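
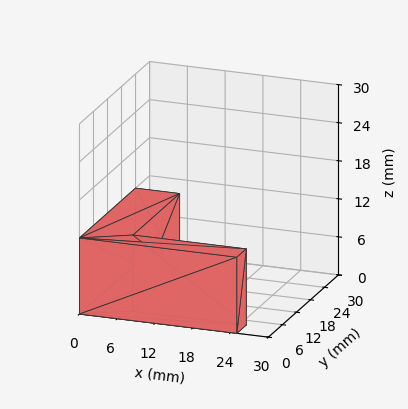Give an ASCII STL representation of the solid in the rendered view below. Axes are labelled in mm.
Reading the render: the shape is an L-shaped prism: outer 25 × 24 mm, arm thicknesses ≈ 4 mm (horizontal) and 7 mm (vertical), extruded 12 mm in z (dimensions read to the nearest mm from the axis ticks). For the STL, each face is triangulated and given an outward normal.

solid part
  facet normal 0.0000 0.0000 -1.0000
    outer loop
      vertex 25.000 4.000 0.000
      vertex 25.000 0.000 0.000
      vertex 0.000 0.000 0.000
    endloop
  endfacet
  facet normal 0.0000 0.0000 -1.0000
    outer loop
      vertex 7.000 4.000 0.000
      vertex 25.000 4.000 0.000
      vertex 0.000 0.000 0.000
    endloop
  endfacet
  facet normal 0.0000 0.0000 -1.0000
    outer loop
      vertex 7.000 24.000 0.000
      vertex 7.000 4.000 0.000
      vertex 0.000 0.000 0.000
    endloop
  endfacet
  facet normal 0.0000 0.0000 -1.0000
    outer loop
      vertex 0.000 24.000 0.000
      vertex 7.000 24.000 0.000
      vertex 0.000 0.000 0.000
    endloop
  endfacet
  facet normal 0.0000 0.0000 1.0000
    outer loop
      vertex 0.000 0.000 12.000
      vertex 25.000 0.000 12.000
      vertex 25.000 4.000 12.000
    endloop
  endfacet
  facet normal 0.0000 0.0000 1.0000
    outer loop
      vertex 0.000 0.000 12.000
      vertex 25.000 4.000 12.000
      vertex 7.000 4.000 12.000
    endloop
  endfacet
  facet normal 0.0000 0.0000 1.0000
    outer loop
      vertex 0.000 0.000 12.000
      vertex 7.000 4.000 12.000
      vertex 7.000 24.000 12.000
    endloop
  endfacet
  facet normal 0.0000 0.0000 1.0000
    outer loop
      vertex 0.000 0.000 12.000
      vertex 7.000 24.000 12.000
      vertex 0.000 24.000 12.000
    endloop
  endfacet
  facet normal 0.0000 -1.0000 0.0000
    outer loop
      vertex 0.000 0.000 0.000
      vertex 25.000 0.000 0.000
      vertex 25.000 0.000 12.000
    endloop
  endfacet
  facet normal 0.0000 -1.0000 0.0000
    outer loop
      vertex 0.000 0.000 0.000
      vertex 25.000 0.000 12.000
      vertex 0.000 0.000 12.000
    endloop
  endfacet
  facet normal 1.0000 0.0000 0.0000
    outer loop
      vertex 25.000 0.000 0.000
      vertex 25.000 4.000 0.000
      vertex 25.000 4.000 12.000
    endloop
  endfacet
  facet normal 1.0000 0.0000 0.0000
    outer loop
      vertex 25.000 0.000 0.000
      vertex 25.000 4.000 12.000
      vertex 25.000 0.000 12.000
    endloop
  endfacet
  facet normal 0.0000 1.0000 0.0000
    outer loop
      vertex 25.000 4.000 0.000
      vertex 7.000 4.000 0.000
      vertex 7.000 4.000 12.000
    endloop
  endfacet
  facet normal 0.0000 1.0000 0.0000
    outer loop
      vertex 25.000 4.000 0.000
      vertex 7.000 4.000 12.000
      vertex 25.000 4.000 12.000
    endloop
  endfacet
  facet normal 1.0000 0.0000 0.0000
    outer loop
      vertex 7.000 4.000 0.000
      vertex 7.000 24.000 0.000
      vertex 7.000 24.000 12.000
    endloop
  endfacet
  facet normal 1.0000 0.0000 0.0000
    outer loop
      vertex 7.000 4.000 0.000
      vertex 7.000 24.000 12.000
      vertex 7.000 4.000 12.000
    endloop
  endfacet
  facet normal 0.0000 1.0000 0.0000
    outer loop
      vertex 7.000 24.000 0.000
      vertex 0.000 24.000 0.000
      vertex 0.000 24.000 12.000
    endloop
  endfacet
  facet normal 0.0000 1.0000 0.0000
    outer loop
      vertex 7.000 24.000 0.000
      vertex 0.000 24.000 12.000
      vertex 7.000 24.000 12.000
    endloop
  endfacet
  facet normal -1.0000 0.0000 0.0000
    outer loop
      vertex 0.000 24.000 0.000
      vertex 0.000 0.000 0.000
      vertex 0.000 0.000 12.000
    endloop
  endfacet
  facet normal -1.0000 0.0000 0.0000
    outer loop
      vertex 0.000 24.000 0.000
      vertex 0.000 0.000 12.000
      vertex 0.000 24.000 12.000
    endloop
  endfacet
endsolid part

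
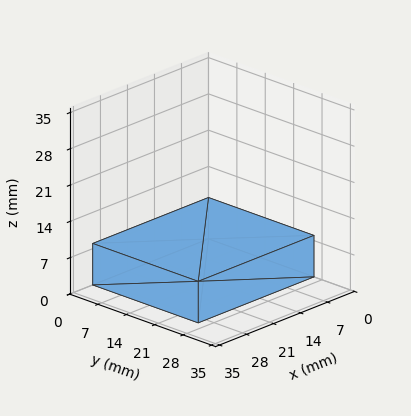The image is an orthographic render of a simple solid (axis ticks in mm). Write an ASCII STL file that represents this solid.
Reading the render: the shape is a rectangular box, roughly 30 × 26 mm footprint and 8 mm tall (dimensions read to the nearest mm from the axis ticks). For the STL, each face is triangulated and given an outward normal.

solid part
  facet normal 0.0000 0.0000 -1.0000
    outer loop
      vertex 30.0 26.0 0.0
      vertex 30.0 0.0 0.0
      vertex 0.0 0.0 0.0
    endloop
  endfacet
  facet normal 0.0000 0.0000 -1.0000
    outer loop
      vertex 0.0 26.0 0.0
      vertex 30.0 26.0 0.0
      vertex 0.0 0.0 0.0
    endloop
  endfacet
  facet normal 0.0000 0.0000 1.0000
    outer loop
      vertex 0.0 0.0 8.0
      vertex 30.0 0.0 8.0
      vertex 30.0 26.0 8.0
    endloop
  endfacet
  facet normal 0.0000 0.0000 1.0000
    outer loop
      vertex 0.0 0.0 8.0
      vertex 30.0 26.0 8.0
      vertex 0.0 26.0 8.0
    endloop
  endfacet
  facet normal 0.0000 -1.0000 0.0000
    outer loop
      vertex 0.0 0.0 0.0
      vertex 30.0 0.0 0.0
      vertex 30.0 0.0 8.0
    endloop
  endfacet
  facet normal 0.0000 -1.0000 0.0000
    outer loop
      vertex 0.0 0.0 0.0
      vertex 30.0 0.0 8.0
      vertex 0.0 0.0 8.0
    endloop
  endfacet
  facet normal 0.0000 1.0000 0.0000
    outer loop
      vertex 30.0 26.0 8.0
      vertex 30.0 26.0 0.0
      vertex 0.0 26.0 0.0
    endloop
  endfacet
  facet normal 0.0000 1.0000 0.0000
    outer loop
      vertex 0.0 26.0 8.0
      vertex 30.0 26.0 8.0
      vertex 0.0 26.0 0.0
    endloop
  endfacet
  facet normal -1.0000 0.0000 0.0000
    outer loop
      vertex 0.0 26.0 8.0
      vertex 0.0 26.0 0.0
      vertex 0.0 0.0 0.0
    endloop
  endfacet
  facet normal -1.0000 0.0000 0.0000
    outer loop
      vertex 0.0 0.0 8.0
      vertex 0.0 26.0 8.0
      vertex 0.0 0.0 0.0
    endloop
  endfacet
  facet normal 1.0000 0.0000 0.0000
    outer loop
      vertex 30.0 0.0 0.0
      vertex 30.0 26.0 0.0
      vertex 30.0 26.0 8.0
    endloop
  endfacet
  facet normal 1.0000 0.0000 0.0000
    outer loop
      vertex 30.0 0.0 0.0
      vertex 30.0 26.0 8.0
      vertex 30.0 0.0 8.0
    endloop
  endfacet
endsolid part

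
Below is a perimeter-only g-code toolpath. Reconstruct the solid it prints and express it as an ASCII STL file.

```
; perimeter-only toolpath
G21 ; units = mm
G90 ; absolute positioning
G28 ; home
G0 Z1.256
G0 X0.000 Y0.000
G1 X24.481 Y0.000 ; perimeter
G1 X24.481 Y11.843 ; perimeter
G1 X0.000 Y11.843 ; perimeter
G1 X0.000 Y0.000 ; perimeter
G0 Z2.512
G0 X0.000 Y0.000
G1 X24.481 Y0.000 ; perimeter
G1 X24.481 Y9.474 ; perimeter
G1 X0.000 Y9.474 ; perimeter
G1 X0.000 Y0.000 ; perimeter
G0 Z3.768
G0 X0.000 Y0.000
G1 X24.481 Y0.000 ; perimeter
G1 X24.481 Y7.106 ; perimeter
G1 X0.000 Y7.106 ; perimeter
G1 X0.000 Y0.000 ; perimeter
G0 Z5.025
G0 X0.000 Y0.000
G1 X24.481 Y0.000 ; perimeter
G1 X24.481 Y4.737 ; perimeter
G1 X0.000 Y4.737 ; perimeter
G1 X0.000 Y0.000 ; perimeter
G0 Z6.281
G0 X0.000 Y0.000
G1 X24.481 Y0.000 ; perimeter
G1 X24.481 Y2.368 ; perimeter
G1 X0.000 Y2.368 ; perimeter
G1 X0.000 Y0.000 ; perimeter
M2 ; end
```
solid part
  facet normal 0.0000 0.0000 -1.0000
    outer loop
      vertex 24.481 14.211 0.000
      vertex 24.481 0.000 0.000
      vertex 0.000 0.000 0.000
    endloop
  endfacet
  facet normal 0.0000 0.0000 -1.0000
    outer loop
      vertex 0.000 14.211 0.000
      vertex 24.481 14.211 0.000
      vertex 0.000 0.000 0.000
    endloop
  endfacet
  facet normal 0.0000 -1.0000 0.0000
    outer loop
      vertex 0.000 0.000 0.000
      vertex 24.481 0.000 0.000
      vertex 24.481 0.000 7.537
    endloop
  endfacet
  facet normal 0.0000 -1.0000 0.0000
    outer loop
      vertex 0.000 0.000 0.000
      vertex 24.481 0.000 7.537
      vertex 0.000 0.000 7.537
    endloop
  endfacet
  facet normal 0.0000 0.4685 0.8834
    outer loop
      vertex 0.000 0.000 7.537
      vertex 24.481 0.000 7.537
      vertex 24.481 14.211 0.000
    endloop
  endfacet
  facet normal 0.0000 0.4685 0.8834
    outer loop
      vertex 0.000 0.000 7.537
      vertex 24.481 14.211 0.000
      vertex 0.000 14.211 0.000
    endloop
  endfacet
  facet normal -1.0000 0.0000 0.0000
    outer loop
      vertex 0.000 0.000 7.537
      vertex 0.000 14.211 0.000
      vertex 0.000 0.000 0.000
    endloop
  endfacet
  facet normal 1.0000 0.0000 0.0000
    outer loop
      vertex 24.481 0.000 0.000
      vertex 24.481 14.211 0.000
      vertex 24.481 0.000 7.537
    endloop
  endfacet
endsolid part

The G0 Z moves step by Δz≈1.256 mm. The G1 loops shrink linearly with z, so the solid tapers from its base footprint up to z≈7.54. Closing with a flat bottom cap and the tapered top and triangulating gives 8 facets — a wedge (ramp): 24.5 × 14.2 mm base, rising to 7.54 mm along the y=0 edge and sloping linearly to z=0 at y=14.2.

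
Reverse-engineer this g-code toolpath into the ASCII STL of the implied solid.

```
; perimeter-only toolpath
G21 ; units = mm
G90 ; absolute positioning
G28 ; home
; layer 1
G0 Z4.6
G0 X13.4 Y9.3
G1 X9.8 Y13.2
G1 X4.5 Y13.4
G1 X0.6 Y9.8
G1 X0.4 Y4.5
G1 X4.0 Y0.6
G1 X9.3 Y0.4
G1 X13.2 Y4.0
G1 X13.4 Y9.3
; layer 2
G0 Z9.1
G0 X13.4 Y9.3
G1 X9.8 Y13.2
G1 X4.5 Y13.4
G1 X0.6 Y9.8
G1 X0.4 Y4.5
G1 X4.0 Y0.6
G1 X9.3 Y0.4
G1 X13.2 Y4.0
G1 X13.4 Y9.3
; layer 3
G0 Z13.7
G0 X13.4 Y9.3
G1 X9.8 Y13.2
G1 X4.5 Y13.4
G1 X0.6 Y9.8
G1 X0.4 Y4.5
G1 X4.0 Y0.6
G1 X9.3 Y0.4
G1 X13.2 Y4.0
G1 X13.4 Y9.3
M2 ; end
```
solid part
  facet normal 0.0000 0.0000 -1.0000
    outer loop
      vertex 4.5 13.4 0.0
      vertex 9.8 13.2 0.0
      vertex 13.4 9.3 0.0
    endloop
  endfacet
  facet normal 0.0000 0.0000 -1.0000
    outer loop
      vertex 0.6 9.8 0.0
      vertex 4.5 13.4 0.0
      vertex 13.4 9.3 0.0
    endloop
  endfacet
  facet normal 0.0000 0.0000 -1.0000
    outer loop
      vertex 0.4 4.5 0.0
      vertex 0.6 9.8 0.0
      vertex 13.4 9.3 0.0
    endloop
  endfacet
  facet normal 0.0000 0.0000 -1.0000
    outer loop
      vertex 4.0 0.6 0.0
      vertex 0.4 4.5 0.0
      vertex 13.4 9.3 0.0
    endloop
  endfacet
  facet normal 0.0000 0.0000 -1.0000
    outer loop
      vertex 9.3 0.4 0.0
      vertex 4.0 0.6 0.0
      vertex 13.4 9.3 0.0
    endloop
  endfacet
  facet normal 0.0000 0.0000 -1.0000
    outer loop
      vertex 13.2 4.0 0.0
      vertex 9.3 0.4 0.0
      vertex 13.4 9.3 0.0
    endloop
  endfacet
  facet normal 0.0000 0.0000 1.0000
    outer loop
      vertex 13.4 9.3 13.7
      vertex 9.8 13.2 13.7
      vertex 4.5 13.4 13.7
    endloop
  endfacet
  facet normal 0.0000 0.0000 1.0000
    outer loop
      vertex 13.4 9.3 13.7
      vertex 4.5 13.4 13.7
      vertex 0.6 9.8 13.7
    endloop
  endfacet
  facet normal 0.0000 0.0000 1.0000
    outer loop
      vertex 13.4 9.3 13.7
      vertex 0.6 9.8 13.7
      vertex 0.4 4.5 13.7
    endloop
  endfacet
  facet normal 0.0000 0.0000 1.0000
    outer loop
      vertex 13.4 9.3 13.7
      vertex 0.4 4.5 13.7
      vertex 4.0 0.6 13.7
    endloop
  endfacet
  facet normal 0.0000 0.0000 1.0000
    outer loop
      vertex 13.4 9.3 13.7
      vertex 4.0 0.6 13.7
      vertex 9.3 0.4 13.7
    endloop
  endfacet
  facet normal 0.0000 0.0000 1.0000
    outer loop
      vertex 13.4 9.3 13.7
      vertex 9.3 0.4 13.7
      vertex 13.2 4.0 13.7
    endloop
  endfacet
  facet normal 0.7348 0.6783 0.0000
    outer loop
      vertex 13.4 9.3 0.0
      vertex 9.8 13.2 0.0
      vertex 9.8 13.2 13.7
    endloop
  endfacet
  facet normal 0.7348 0.6783 0.0000
    outer loop
      vertex 13.4 9.3 0.0
      vertex 9.8 13.2 13.7
      vertex 13.4 9.3 13.7
    endloop
  endfacet
  facet normal 0.0377 0.9993 0.0000
    outer loop
      vertex 9.8 13.2 0.0
      vertex 4.5 13.4 0.0
      vertex 4.5 13.4 13.7
    endloop
  endfacet
  facet normal 0.0377 0.9993 0.0000
    outer loop
      vertex 9.8 13.2 0.0
      vertex 4.5 13.4 13.7
      vertex 9.8 13.2 13.7
    endloop
  endfacet
  facet normal -0.6783 0.7348 0.0000
    outer loop
      vertex 4.5 13.4 0.0
      vertex 0.6 9.8 0.0
      vertex 0.6 9.8 13.7
    endloop
  endfacet
  facet normal -0.6783 0.7348 0.0000
    outer loop
      vertex 4.5 13.4 0.0
      vertex 0.6 9.8 13.7
      vertex 4.5 13.4 13.7
    endloop
  endfacet
  facet normal -0.9993 0.0377 0.0000
    outer loop
      vertex 0.6 9.8 0.0
      vertex 0.4 4.5 0.0
      vertex 0.4 4.5 13.7
    endloop
  endfacet
  facet normal -0.9993 0.0377 0.0000
    outer loop
      vertex 0.6 9.8 0.0
      vertex 0.4 4.5 13.7
      vertex 0.6 9.8 13.7
    endloop
  endfacet
  facet normal -0.7348 -0.6783 0.0000
    outer loop
      vertex 0.4 4.5 0.0
      vertex 4.0 0.6 0.0
      vertex 4.0 0.6 13.7
    endloop
  endfacet
  facet normal -0.7348 -0.6783 0.0000
    outer loop
      vertex 0.4 4.5 0.0
      vertex 4.0 0.6 13.7
      vertex 0.4 4.5 13.7
    endloop
  endfacet
  facet normal -0.0377 -0.9993 0.0000
    outer loop
      vertex 4.0 0.6 0.0
      vertex 9.3 0.4 0.0
      vertex 9.3 0.4 13.7
    endloop
  endfacet
  facet normal -0.0377 -0.9993 0.0000
    outer loop
      vertex 4.0 0.6 0.0
      vertex 9.3 0.4 13.7
      vertex 4.0 0.6 13.7
    endloop
  endfacet
  facet normal 0.6783 -0.7348 0.0000
    outer loop
      vertex 9.3 0.4 0.0
      vertex 13.2 4.0 0.0
      vertex 13.2 4.0 13.7
    endloop
  endfacet
  facet normal 0.6783 -0.7348 0.0000
    outer loop
      vertex 9.3 0.4 0.0
      vertex 13.2 4.0 13.7
      vertex 9.3 0.4 13.7
    endloop
  endfacet
  facet normal 0.9993 -0.0377 0.0000
    outer loop
      vertex 13.2 4.0 0.0
      vertex 13.4 9.3 0.0
      vertex 13.4 9.3 13.7
    endloop
  endfacet
  facet normal 0.9993 -0.0377 0.0000
    outer loop
      vertex 13.2 4.0 0.0
      vertex 13.4 9.3 13.7
      vertex 13.2 4.0 13.7
    endloop
  endfacet
endsolid part

The G0 Z moves step by Δz≈4.6 mm. Every layer's G1 loop is the same polygon, so the solid is a straight extrusion of it from z=0 to z≈13.7. Closing with flat bottom and top caps and triangulating gives 28 facets — a regular 8-sided prism (a cylinder approximated with 8 flat sides), circumscribed radius ≈ 6.9 mm, height ≈ 13.7 mm.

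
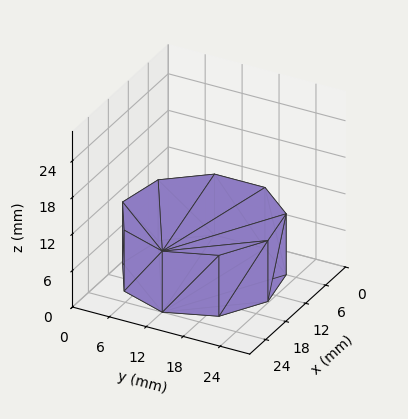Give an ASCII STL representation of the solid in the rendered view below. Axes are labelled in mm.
Reading the render: the shape is a regular 9-sided prism (a cylinder approximated with 9 flat sides), circumscribed radius ≈ 12 mm, height ≈ 10 mm (dimensions read to the nearest mm from the axis ticks). For the STL, each face is triangulated and given an outward normal.

solid part
  facet normal 0.0000 0.0000 -1.0000
    outer loop
      vertex 14.1 23.8 0.0
      vertex 21.2 19.7 0.0
      vertex 24.0 12.0 0.0
    endloop
  endfacet
  facet normal 0.0000 0.0000 -1.0000
    outer loop
      vertex 6.0 22.4 0.0
      vertex 14.1 23.8 0.0
      vertex 24.0 12.0 0.0
    endloop
  endfacet
  facet normal 0.0000 0.0000 -1.0000
    outer loop
      vertex 0.7 16.1 0.0
      vertex 6.0 22.4 0.0
      vertex 24.0 12.0 0.0
    endloop
  endfacet
  facet normal 0.0000 0.0000 -1.0000
    outer loop
      vertex 0.7 7.9 0.0
      vertex 0.7 16.1 0.0
      vertex 24.0 12.0 0.0
    endloop
  endfacet
  facet normal 0.0000 0.0000 -1.0000
    outer loop
      vertex 6.0 1.6 0.0
      vertex 0.7 7.9 0.0
      vertex 24.0 12.0 0.0
    endloop
  endfacet
  facet normal 0.0000 0.0000 -1.0000
    outer loop
      vertex 14.1 0.2 0.0
      vertex 6.0 1.6 0.0
      vertex 24.0 12.0 0.0
    endloop
  endfacet
  facet normal 0.0000 0.0000 -1.0000
    outer loop
      vertex 21.2 4.3 0.0
      vertex 14.1 0.2 0.0
      vertex 24.0 12.0 0.0
    endloop
  endfacet
  facet normal 0.0000 0.0000 1.0000
    outer loop
      vertex 24.0 12.0 10.0
      vertex 21.2 19.7 10.0
      vertex 14.1 23.8 10.0
    endloop
  endfacet
  facet normal 0.0000 0.0000 1.0000
    outer loop
      vertex 24.0 12.0 10.0
      vertex 14.1 23.8 10.0
      vertex 6.0 22.4 10.0
    endloop
  endfacet
  facet normal 0.0000 0.0000 1.0000
    outer loop
      vertex 24.0 12.0 10.0
      vertex 6.0 22.4 10.0
      vertex 0.7 16.1 10.0
    endloop
  endfacet
  facet normal 0.0000 0.0000 1.0000
    outer loop
      vertex 24.0 12.0 10.0
      vertex 0.7 16.1 10.0
      vertex 0.7 7.9 10.0
    endloop
  endfacet
  facet normal 0.0000 0.0000 1.0000
    outer loop
      vertex 24.0 12.0 10.0
      vertex 0.7 7.9 10.0
      vertex 6.0 1.6 10.0
    endloop
  endfacet
  facet normal 0.0000 0.0000 1.0000
    outer loop
      vertex 24.0 12.0 10.0
      vertex 6.0 1.6 10.0
      vertex 14.1 0.2 10.0
    endloop
  endfacet
  facet normal 0.0000 0.0000 1.0000
    outer loop
      vertex 24.0 12.0 10.0
      vertex 14.1 0.2 10.0
      vertex 21.2 4.3 10.0
    endloop
  endfacet
  facet normal 0.9398 0.3417 0.0000
    outer loop
      vertex 24.0 12.0 0.0
      vertex 21.2 19.7 0.0
      vertex 21.2 19.7 10.0
    endloop
  endfacet
  facet normal 0.9398 0.3417 0.0000
    outer loop
      vertex 24.0 12.0 0.0
      vertex 21.2 19.7 10.0
      vertex 24.0 12.0 10.0
    endloop
  endfacet
  facet normal 0.5001 0.8660 0.0000
    outer loop
      vertex 21.2 19.7 0.0
      vertex 14.1 23.8 0.0
      vertex 14.1 23.8 10.0
    endloop
  endfacet
  facet normal 0.5001 0.8660 0.0000
    outer loop
      vertex 21.2 19.7 0.0
      vertex 14.1 23.8 10.0
      vertex 21.2 19.7 10.0
    endloop
  endfacet
  facet normal -0.1703 0.9854 0.0000
    outer loop
      vertex 14.1 23.8 0.0
      vertex 6.0 22.4 0.0
      vertex 6.0 22.4 10.0
    endloop
  endfacet
  facet normal -0.1703 0.9854 0.0000
    outer loop
      vertex 14.1 23.8 0.0
      vertex 6.0 22.4 10.0
      vertex 14.1 23.8 10.0
    endloop
  endfacet
  facet normal -0.7652 0.6438 0.0000
    outer loop
      vertex 6.0 22.4 0.0
      vertex 0.7 16.1 0.0
      vertex 0.7 16.1 10.0
    endloop
  endfacet
  facet normal -0.7652 0.6438 0.0000
    outer loop
      vertex 6.0 22.4 0.0
      vertex 0.7 16.1 10.0
      vertex 6.0 22.4 10.0
    endloop
  endfacet
  facet normal -1.0000 0.0000 0.0000
    outer loop
      vertex 0.7 16.1 0.0
      vertex 0.7 7.9 0.0
      vertex 0.7 7.9 10.0
    endloop
  endfacet
  facet normal -1.0000 0.0000 0.0000
    outer loop
      vertex 0.7 16.1 0.0
      vertex 0.7 7.9 10.0
      vertex 0.7 16.1 10.0
    endloop
  endfacet
  facet normal -0.7652 -0.6438 0.0000
    outer loop
      vertex 0.7 7.9 0.0
      vertex 6.0 1.6 0.0
      vertex 6.0 1.6 10.0
    endloop
  endfacet
  facet normal -0.7652 -0.6438 0.0000
    outer loop
      vertex 0.7 7.9 0.0
      vertex 6.0 1.6 10.0
      vertex 0.7 7.9 10.0
    endloop
  endfacet
  facet normal -0.1703 -0.9854 0.0000
    outer loop
      vertex 6.0 1.6 0.0
      vertex 14.1 0.2 0.0
      vertex 14.1 0.2 10.0
    endloop
  endfacet
  facet normal -0.1703 -0.9854 0.0000
    outer loop
      vertex 6.0 1.6 0.0
      vertex 14.1 0.2 10.0
      vertex 6.0 1.6 10.0
    endloop
  endfacet
  facet normal 0.5001 -0.8660 0.0000
    outer loop
      vertex 14.1 0.2 0.0
      vertex 21.2 4.3 0.0
      vertex 21.2 4.3 10.0
    endloop
  endfacet
  facet normal 0.5001 -0.8660 0.0000
    outer loop
      vertex 14.1 0.2 0.0
      vertex 21.2 4.3 10.0
      vertex 14.1 0.2 10.0
    endloop
  endfacet
  facet normal 0.9398 -0.3417 0.0000
    outer loop
      vertex 21.2 4.3 0.0
      vertex 24.0 12.0 0.0
      vertex 24.0 12.0 10.0
    endloop
  endfacet
  facet normal 0.9398 -0.3417 0.0000
    outer loop
      vertex 21.2 4.3 0.0
      vertex 24.0 12.0 10.0
      vertex 21.2 4.3 10.0
    endloop
  endfacet
endsolid part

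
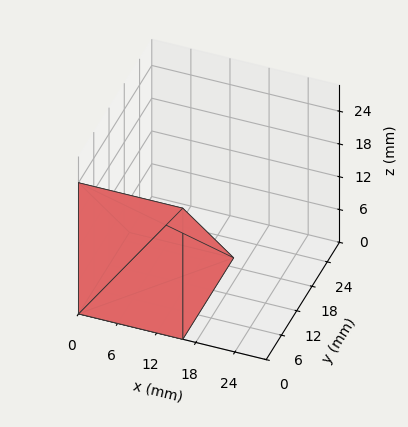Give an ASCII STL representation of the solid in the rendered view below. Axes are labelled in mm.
Reading the render: the shape is a wedge (ramp): 16 × 20 mm base, rising to 24 mm along the y=0 edge and sloping linearly to z=0 at y=20 (dimensions read to the nearest mm from the axis ticks). For the STL, each face is triangulated and given an outward normal.

solid part
  facet normal 0.0000 0.0000 -1.0000
    outer loop
      vertex 16.00 20.00 0.00
      vertex 16.00 0.00 0.00
      vertex 0.00 0.00 0.00
    endloop
  endfacet
  facet normal 0.0000 0.0000 -1.0000
    outer loop
      vertex 0.00 20.00 0.00
      vertex 16.00 20.00 0.00
      vertex 0.00 0.00 0.00
    endloop
  endfacet
  facet normal 0.0000 -1.0000 0.0000
    outer loop
      vertex 0.00 0.00 0.00
      vertex 16.00 0.00 0.00
      vertex 16.00 0.00 24.00
    endloop
  endfacet
  facet normal 0.0000 -1.0000 0.0000
    outer loop
      vertex 0.00 0.00 0.00
      vertex 16.00 0.00 24.00
      vertex 0.00 0.00 24.00
    endloop
  endfacet
  facet normal 0.0000 0.7682 0.6402
    outer loop
      vertex 0.00 0.00 24.00
      vertex 16.00 0.00 24.00
      vertex 16.00 20.00 0.00
    endloop
  endfacet
  facet normal 0.0000 0.7682 0.6402
    outer loop
      vertex 0.00 0.00 24.00
      vertex 16.00 20.00 0.00
      vertex 0.00 20.00 0.00
    endloop
  endfacet
  facet normal -1.0000 0.0000 0.0000
    outer loop
      vertex 0.00 0.00 24.00
      vertex 0.00 20.00 0.00
      vertex 0.00 0.00 0.00
    endloop
  endfacet
  facet normal 1.0000 0.0000 0.0000
    outer loop
      vertex 16.00 0.00 0.00
      vertex 16.00 20.00 0.00
      vertex 16.00 0.00 24.00
    endloop
  endfacet
endsolid part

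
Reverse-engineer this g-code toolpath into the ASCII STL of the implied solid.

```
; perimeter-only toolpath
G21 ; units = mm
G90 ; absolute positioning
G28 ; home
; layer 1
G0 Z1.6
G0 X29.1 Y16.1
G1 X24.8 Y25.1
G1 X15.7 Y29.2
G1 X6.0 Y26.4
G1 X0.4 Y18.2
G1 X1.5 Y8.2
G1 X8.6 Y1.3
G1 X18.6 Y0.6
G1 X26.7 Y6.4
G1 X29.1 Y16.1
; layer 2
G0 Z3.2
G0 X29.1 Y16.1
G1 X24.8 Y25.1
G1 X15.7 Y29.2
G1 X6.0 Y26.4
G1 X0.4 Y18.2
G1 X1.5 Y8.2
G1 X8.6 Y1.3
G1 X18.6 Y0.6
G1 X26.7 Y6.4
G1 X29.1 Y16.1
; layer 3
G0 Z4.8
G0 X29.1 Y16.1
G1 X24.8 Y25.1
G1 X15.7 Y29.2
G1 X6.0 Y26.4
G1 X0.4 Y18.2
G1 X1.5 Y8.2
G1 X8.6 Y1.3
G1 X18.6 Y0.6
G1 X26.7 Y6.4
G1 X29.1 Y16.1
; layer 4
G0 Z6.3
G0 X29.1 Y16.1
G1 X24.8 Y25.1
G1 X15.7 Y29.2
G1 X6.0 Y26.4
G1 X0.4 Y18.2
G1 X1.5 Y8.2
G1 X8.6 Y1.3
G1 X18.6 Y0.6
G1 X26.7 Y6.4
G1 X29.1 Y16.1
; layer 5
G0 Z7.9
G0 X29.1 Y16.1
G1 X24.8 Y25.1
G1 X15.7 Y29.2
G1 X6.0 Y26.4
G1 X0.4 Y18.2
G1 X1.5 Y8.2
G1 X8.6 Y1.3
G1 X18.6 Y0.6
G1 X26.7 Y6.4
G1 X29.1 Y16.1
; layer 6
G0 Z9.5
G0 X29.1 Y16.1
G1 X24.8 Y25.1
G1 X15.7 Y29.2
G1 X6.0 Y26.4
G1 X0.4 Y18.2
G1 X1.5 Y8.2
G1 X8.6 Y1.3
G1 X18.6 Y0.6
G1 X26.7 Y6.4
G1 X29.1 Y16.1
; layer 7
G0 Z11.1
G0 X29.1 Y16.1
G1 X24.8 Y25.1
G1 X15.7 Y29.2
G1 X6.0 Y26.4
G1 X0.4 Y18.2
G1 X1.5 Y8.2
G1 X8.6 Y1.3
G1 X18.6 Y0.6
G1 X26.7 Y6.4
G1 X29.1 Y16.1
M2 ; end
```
solid part
  facet normal 0.0000 0.0000 -1.0000
    outer loop
      vertex 15.7 29.2 0.0
      vertex 24.8 25.1 0.0
      vertex 29.1 16.1 0.0
    endloop
  endfacet
  facet normal 0.0000 0.0000 -1.0000
    outer loop
      vertex 6.0 26.4 0.0
      vertex 15.7 29.2 0.0
      vertex 29.1 16.1 0.0
    endloop
  endfacet
  facet normal 0.0000 0.0000 -1.0000
    outer loop
      vertex 0.4 18.2 0.0
      vertex 6.0 26.4 0.0
      vertex 29.1 16.1 0.0
    endloop
  endfacet
  facet normal 0.0000 0.0000 -1.0000
    outer loop
      vertex 1.5 8.2 0.0
      vertex 0.4 18.2 0.0
      vertex 29.1 16.1 0.0
    endloop
  endfacet
  facet normal 0.0000 0.0000 -1.0000
    outer loop
      vertex 8.6 1.3 0.0
      vertex 1.5 8.2 0.0
      vertex 29.1 16.1 0.0
    endloop
  endfacet
  facet normal 0.0000 0.0000 -1.0000
    outer loop
      vertex 18.6 0.6 0.0
      vertex 8.6 1.3 0.0
      vertex 29.1 16.1 0.0
    endloop
  endfacet
  facet normal 0.0000 0.0000 -1.0000
    outer loop
      vertex 26.7 6.4 0.0
      vertex 18.6 0.6 0.0
      vertex 29.1 16.1 0.0
    endloop
  endfacet
  facet normal 0.0000 0.0000 1.0000
    outer loop
      vertex 29.1 16.1 11.1
      vertex 24.8 25.1 11.1
      vertex 15.7 29.2 11.1
    endloop
  endfacet
  facet normal 0.0000 0.0000 1.0000
    outer loop
      vertex 29.1 16.1 11.1
      vertex 15.7 29.2 11.1
      vertex 6.0 26.4 11.1
    endloop
  endfacet
  facet normal 0.0000 0.0000 1.0000
    outer loop
      vertex 29.1 16.1 11.1
      vertex 6.0 26.4 11.1
      vertex 0.4 18.2 11.1
    endloop
  endfacet
  facet normal 0.0000 0.0000 1.0000
    outer loop
      vertex 29.1 16.1 11.1
      vertex 0.4 18.2 11.1
      vertex 1.5 8.2 11.1
    endloop
  endfacet
  facet normal 0.0000 0.0000 1.0000
    outer loop
      vertex 29.1 16.1 11.1
      vertex 1.5 8.2 11.1
      vertex 8.6 1.3 11.1
    endloop
  endfacet
  facet normal 0.0000 0.0000 1.0000
    outer loop
      vertex 29.1 16.1 11.1
      vertex 8.6 1.3 11.1
      vertex 18.6 0.6 11.1
    endloop
  endfacet
  facet normal 0.0000 0.0000 1.0000
    outer loop
      vertex 29.1 16.1 11.1
      vertex 18.6 0.6 11.1
      vertex 26.7 6.4 11.1
    endloop
  endfacet
  facet normal 0.9023 0.4311 0.0000
    outer loop
      vertex 29.1 16.1 0.0
      vertex 24.8 25.1 0.0
      vertex 24.8 25.1 11.1
    endloop
  endfacet
  facet normal 0.9023 0.4311 0.0000
    outer loop
      vertex 29.1 16.1 0.0
      vertex 24.8 25.1 11.1
      vertex 29.1 16.1 11.1
    endloop
  endfacet
  facet normal 0.4108 0.9117 0.0000
    outer loop
      vertex 24.8 25.1 0.0
      vertex 15.7 29.2 0.0
      vertex 15.7 29.2 11.1
    endloop
  endfacet
  facet normal 0.4108 0.9117 0.0000
    outer loop
      vertex 24.8 25.1 0.0
      vertex 15.7 29.2 11.1
      vertex 24.8 25.1 11.1
    endloop
  endfacet
  facet normal -0.2773 0.9608 0.0000
    outer loop
      vertex 15.7 29.2 0.0
      vertex 6.0 26.4 0.0
      vertex 6.0 26.4 11.1
    endloop
  endfacet
  facet normal -0.2773 0.9608 0.0000
    outer loop
      vertex 15.7 29.2 0.0
      vertex 6.0 26.4 11.1
      vertex 15.7 29.2 11.1
    endloop
  endfacet
  facet normal -0.8258 0.5640 0.0000
    outer loop
      vertex 6.0 26.4 0.0
      vertex 0.4 18.2 0.0
      vertex 0.4 18.2 11.1
    endloop
  endfacet
  facet normal -0.8258 0.5640 0.0000
    outer loop
      vertex 6.0 26.4 0.0
      vertex 0.4 18.2 11.1
      vertex 6.0 26.4 11.1
    endloop
  endfacet
  facet normal -0.9940 -0.1093 0.0000
    outer loop
      vertex 0.4 18.2 0.0
      vertex 1.5 8.2 0.0
      vertex 1.5 8.2 11.1
    endloop
  endfacet
  facet normal -0.9940 -0.1093 0.0000
    outer loop
      vertex 0.4 18.2 0.0
      vertex 1.5 8.2 11.1
      vertex 0.4 18.2 11.1
    endloop
  endfacet
  facet normal -0.6969 -0.7171 0.0000
    outer loop
      vertex 1.5 8.2 0.0
      vertex 8.6 1.3 0.0
      vertex 8.6 1.3 11.1
    endloop
  endfacet
  facet normal -0.6969 -0.7171 0.0000
    outer loop
      vertex 1.5 8.2 0.0
      vertex 8.6 1.3 11.1
      vertex 1.5 8.2 11.1
    endloop
  endfacet
  facet normal -0.0698 -0.9976 0.0000
    outer loop
      vertex 8.6 1.3 0.0
      vertex 18.6 0.6 0.0
      vertex 18.6 0.6 11.1
    endloop
  endfacet
  facet normal -0.0698 -0.9976 0.0000
    outer loop
      vertex 8.6 1.3 0.0
      vertex 18.6 0.6 11.1
      vertex 8.6 1.3 11.1
    endloop
  endfacet
  facet normal 0.5822 -0.8131 0.0000
    outer loop
      vertex 18.6 0.6 0.0
      vertex 26.7 6.4 0.0
      vertex 26.7 6.4 11.1
    endloop
  endfacet
  facet normal 0.5822 -0.8131 0.0000
    outer loop
      vertex 18.6 0.6 0.0
      vertex 26.7 6.4 11.1
      vertex 18.6 0.6 11.1
    endloop
  endfacet
  facet normal 0.9707 -0.2402 0.0000
    outer loop
      vertex 26.7 6.4 0.0
      vertex 29.1 16.1 0.0
      vertex 29.1 16.1 11.1
    endloop
  endfacet
  facet normal 0.9707 -0.2402 0.0000
    outer loop
      vertex 26.7 6.4 0.0
      vertex 29.1 16.1 11.1
      vertex 26.7 6.4 11.1
    endloop
  endfacet
endsolid part

The G0 Z moves step by Δz≈1.6 mm. Every layer's G1 loop is the same polygon, so the solid is a straight extrusion of it from z=0 to z≈11.1. Closing with flat bottom and top caps and triangulating gives 32 facets — a regular 9-sided prism (a cylinder approximated with 9 flat sides), circumscribed radius ≈ 14.6 mm, height ≈ 11.1 mm.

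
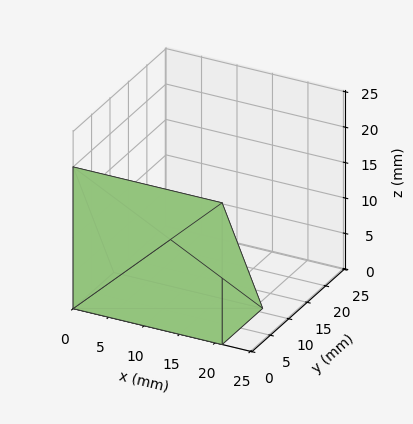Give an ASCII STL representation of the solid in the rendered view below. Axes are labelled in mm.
Reading the render: the shape is a wedge (ramp): 21 × 11 mm base, rising to 20 mm along the y=0 edge and sloping linearly to z=0 at y=11 (dimensions read to the nearest mm from the axis ticks). For the STL, each face is triangulated and given an outward normal.

solid part
  facet normal 0.0000 0.0000 -1.0000
    outer loop
      vertex 21.0 11.0 0.0
      vertex 21.0 0.0 0.0
      vertex 0.0 0.0 0.0
    endloop
  endfacet
  facet normal 0.0000 0.0000 -1.0000
    outer loop
      vertex 0.0 11.0 0.0
      vertex 21.0 11.0 0.0
      vertex 0.0 0.0 0.0
    endloop
  endfacet
  facet normal 0.0000 -1.0000 0.0000
    outer loop
      vertex 0.0 0.0 0.0
      vertex 21.0 0.0 0.0
      vertex 21.0 0.0 20.0
    endloop
  endfacet
  facet normal 0.0000 -1.0000 0.0000
    outer loop
      vertex 0.0 0.0 0.0
      vertex 21.0 0.0 20.0
      vertex 0.0 0.0 20.0
    endloop
  endfacet
  facet normal 0.0000 0.8762 0.4819
    outer loop
      vertex 0.0 0.0 20.0
      vertex 21.0 0.0 20.0
      vertex 21.0 11.0 0.0
    endloop
  endfacet
  facet normal 0.0000 0.8762 0.4819
    outer loop
      vertex 0.0 0.0 20.0
      vertex 21.0 11.0 0.0
      vertex 0.0 11.0 0.0
    endloop
  endfacet
  facet normal -1.0000 0.0000 0.0000
    outer loop
      vertex 0.0 0.0 20.0
      vertex 0.0 11.0 0.0
      vertex 0.0 0.0 0.0
    endloop
  endfacet
  facet normal 1.0000 0.0000 0.0000
    outer loop
      vertex 21.0 0.0 0.0
      vertex 21.0 11.0 0.0
      vertex 21.0 0.0 20.0
    endloop
  endfacet
endsolid part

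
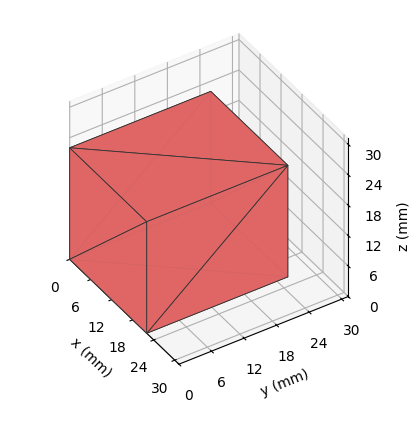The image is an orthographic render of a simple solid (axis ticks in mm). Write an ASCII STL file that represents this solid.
Reading the render: the shape is a rectangular box, roughly 22 × 26 mm footprint and 22 mm tall (dimensions read to the nearest mm from the axis ticks). For the STL, each face is triangulated and given an outward normal.

solid part
  facet normal 0.0000 0.0000 -1.0000
    outer loop
      vertex 22.000 26.000 0.000
      vertex 22.000 0.000 0.000
      vertex 0.000 0.000 0.000
    endloop
  endfacet
  facet normal 0.0000 0.0000 -1.0000
    outer loop
      vertex 0.000 26.000 0.000
      vertex 22.000 26.000 0.000
      vertex 0.000 0.000 0.000
    endloop
  endfacet
  facet normal 0.0000 0.0000 1.0000
    outer loop
      vertex 0.000 0.000 22.000
      vertex 22.000 0.000 22.000
      vertex 22.000 26.000 22.000
    endloop
  endfacet
  facet normal 0.0000 0.0000 1.0000
    outer loop
      vertex 0.000 0.000 22.000
      vertex 22.000 26.000 22.000
      vertex 0.000 26.000 22.000
    endloop
  endfacet
  facet normal 0.0000 -1.0000 0.0000
    outer loop
      vertex 0.000 0.000 0.000
      vertex 22.000 0.000 0.000
      vertex 22.000 0.000 22.000
    endloop
  endfacet
  facet normal 0.0000 -1.0000 0.0000
    outer loop
      vertex 0.000 0.000 0.000
      vertex 22.000 0.000 22.000
      vertex 0.000 0.000 22.000
    endloop
  endfacet
  facet normal 0.0000 1.0000 0.0000
    outer loop
      vertex 22.000 26.000 22.000
      vertex 22.000 26.000 0.000
      vertex 0.000 26.000 0.000
    endloop
  endfacet
  facet normal 0.0000 1.0000 0.0000
    outer loop
      vertex 0.000 26.000 22.000
      vertex 22.000 26.000 22.000
      vertex 0.000 26.000 0.000
    endloop
  endfacet
  facet normal -1.0000 0.0000 0.0000
    outer loop
      vertex 0.000 26.000 22.000
      vertex 0.000 26.000 0.000
      vertex 0.000 0.000 0.000
    endloop
  endfacet
  facet normal -1.0000 0.0000 0.0000
    outer loop
      vertex 0.000 0.000 22.000
      vertex 0.000 26.000 22.000
      vertex 0.000 0.000 0.000
    endloop
  endfacet
  facet normal 1.0000 0.0000 0.0000
    outer loop
      vertex 22.000 0.000 0.000
      vertex 22.000 26.000 0.000
      vertex 22.000 26.000 22.000
    endloop
  endfacet
  facet normal 1.0000 0.0000 0.0000
    outer loop
      vertex 22.000 0.000 0.000
      vertex 22.000 26.000 22.000
      vertex 22.000 0.000 22.000
    endloop
  endfacet
endsolid part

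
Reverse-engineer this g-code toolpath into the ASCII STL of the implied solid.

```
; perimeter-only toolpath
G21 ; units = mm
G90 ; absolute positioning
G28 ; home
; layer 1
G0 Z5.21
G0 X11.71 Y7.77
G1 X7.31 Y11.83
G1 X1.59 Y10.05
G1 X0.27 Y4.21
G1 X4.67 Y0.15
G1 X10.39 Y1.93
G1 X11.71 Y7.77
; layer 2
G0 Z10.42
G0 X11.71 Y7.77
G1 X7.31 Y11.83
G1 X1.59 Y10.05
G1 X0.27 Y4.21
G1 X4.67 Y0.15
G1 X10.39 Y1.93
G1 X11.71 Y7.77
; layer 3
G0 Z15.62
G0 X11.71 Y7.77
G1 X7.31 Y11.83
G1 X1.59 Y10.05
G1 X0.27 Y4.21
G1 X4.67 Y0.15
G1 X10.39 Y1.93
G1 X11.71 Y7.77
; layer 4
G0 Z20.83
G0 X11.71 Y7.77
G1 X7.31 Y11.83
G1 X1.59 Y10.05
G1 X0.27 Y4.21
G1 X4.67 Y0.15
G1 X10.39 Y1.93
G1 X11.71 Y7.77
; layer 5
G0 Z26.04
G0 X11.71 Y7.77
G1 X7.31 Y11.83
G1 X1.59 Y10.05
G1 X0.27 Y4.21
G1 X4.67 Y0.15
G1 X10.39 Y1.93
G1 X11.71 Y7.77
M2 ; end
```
solid part
  facet normal 0.0000 0.0000 -1.0000
    outer loop
      vertex 1.59 10.05 0.00
      vertex 7.31 11.83 0.00
      vertex 11.71 7.77 0.00
    endloop
  endfacet
  facet normal 0.0000 0.0000 -1.0000
    outer loop
      vertex 0.27 4.21 0.00
      vertex 1.59 10.05 0.00
      vertex 11.71 7.77 0.00
    endloop
  endfacet
  facet normal 0.0000 0.0000 -1.0000
    outer loop
      vertex 4.67 0.15 0.00
      vertex 0.27 4.21 0.00
      vertex 11.71 7.77 0.00
    endloop
  endfacet
  facet normal 0.0000 0.0000 -1.0000
    outer loop
      vertex 10.39 1.93 0.00
      vertex 4.67 0.15 0.00
      vertex 11.71 7.77 0.00
    endloop
  endfacet
  facet normal 0.0000 0.0000 1.0000
    outer loop
      vertex 11.71 7.77 26.04
      vertex 7.31 11.83 26.04
      vertex 1.59 10.05 26.04
    endloop
  endfacet
  facet normal 0.0000 0.0000 1.0000
    outer loop
      vertex 11.71 7.77 26.04
      vertex 1.59 10.05 26.04
      vertex 0.27 4.21 26.04
    endloop
  endfacet
  facet normal 0.0000 0.0000 1.0000
    outer loop
      vertex 11.71 7.77 26.04
      vertex 0.27 4.21 26.04
      vertex 4.67 0.15 26.04
    endloop
  endfacet
  facet normal 0.0000 0.0000 1.0000
    outer loop
      vertex 11.71 7.77 26.04
      vertex 4.67 0.15 26.04
      vertex 10.39 1.93 26.04
    endloop
  endfacet
  facet normal 0.6781 0.7349 0.0000
    outer loop
      vertex 11.71 7.77 0.00
      vertex 7.31 11.83 0.00
      vertex 7.31 11.83 26.04
    endloop
  endfacet
  facet normal 0.6781 0.7349 0.0000
    outer loop
      vertex 11.71 7.77 0.00
      vertex 7.31 11.83 26.04
      vertex 11.71 7.77 26.04
    endloop
  endfacet
  facet normal -0.2971 0.9548 0.0000
    outer loop
      vertex 7.31 11.83 0.00
      vertex 1.59 10.05 0.00
      vertex 1.59 10.05 26.04
    endloop
  endfacet
  facet normal -0.2971 0.9548 0.0000
    outer loop
      vertex 7.31 11.83 0.00
      vertex 1.59 10.05 26.04
      vertex 7.31 11.83 26.04
    endloop
  endfacet
  facet normal -0.9754 0.2205 0.0000
    outer loop
      vertex 1.59 10.05 0.00
      vertex 0.27 4.21 0.00
      vertex 0.27 4.21 26.04
    endloop
  endfacet
  facet normal -0.9754 0.2205 0.0000
    outer loop
      vertex 1.59 10.05 0.00
      vertex 0.27 4.21 26.04
      vertex 1.59 10.05 26.04
    endloop
  endfacet
  facet normal -0.6781 -0.7349 0.0000
    outer loop
      vertex 0.27 4.21 0.00
      vertex 4.67 0.15 0.00
      vertex 4.67 0.15 26.04
    endloop
  endfacet
  facet normal -0.6781 -0.7349 0.0000
    outer loop
      vertex 0.27 4.21 0.00
      vertex 4.67 0.15 26.04
      vertex 0.27 4.21 26.04
    endloop
  endfacet
  facet normal 0.2971 -0.9548 0.0000
    outer loop
      vertex 4.67 0.15 0.00
      vertex 10.39 1.93 0.00
      vertex 10.39 1.93 26.04
    endloop
  endfacet
  facet normal 0.2971 -0.9548 0.0000
    outer loop
      vertex 4.67 0.15 0.00
      vertex 10.39 1.93 26.04
      vertex 4.67 0.15 26.04
    endloop
  endfacet
  facet normal 0.9754 -0.2205 0.0000
    outer loop
      vertex 10.39 1.93 0.00
      vertex 11.71 7.77 0.00
      vertex 11.71 7.77 26.04
    endloop
  endfacet
  facet normal 0.9754 -0.2205 0.0000
    outer loop
      vertex 10.39 1.93 0.00
      vertex 11.71 7.77 26.04
      vertex 10.39 1.93 26.04
    endloop
  endfacet
endsolid part

The G0 Z moves step by Δz≈5.21 mm. Every layer's G1 loop is the same polygon, so the solid is a straight extrusion of it from z=0 to z≈26. Closing with flat bottom and top caps and triangulating gives 20 facets — a regular 6-sided prism (a cylinder approximated with 6 flat sides), circumscribed radius ≈ 5.99 mm, height ≈ 26 mm.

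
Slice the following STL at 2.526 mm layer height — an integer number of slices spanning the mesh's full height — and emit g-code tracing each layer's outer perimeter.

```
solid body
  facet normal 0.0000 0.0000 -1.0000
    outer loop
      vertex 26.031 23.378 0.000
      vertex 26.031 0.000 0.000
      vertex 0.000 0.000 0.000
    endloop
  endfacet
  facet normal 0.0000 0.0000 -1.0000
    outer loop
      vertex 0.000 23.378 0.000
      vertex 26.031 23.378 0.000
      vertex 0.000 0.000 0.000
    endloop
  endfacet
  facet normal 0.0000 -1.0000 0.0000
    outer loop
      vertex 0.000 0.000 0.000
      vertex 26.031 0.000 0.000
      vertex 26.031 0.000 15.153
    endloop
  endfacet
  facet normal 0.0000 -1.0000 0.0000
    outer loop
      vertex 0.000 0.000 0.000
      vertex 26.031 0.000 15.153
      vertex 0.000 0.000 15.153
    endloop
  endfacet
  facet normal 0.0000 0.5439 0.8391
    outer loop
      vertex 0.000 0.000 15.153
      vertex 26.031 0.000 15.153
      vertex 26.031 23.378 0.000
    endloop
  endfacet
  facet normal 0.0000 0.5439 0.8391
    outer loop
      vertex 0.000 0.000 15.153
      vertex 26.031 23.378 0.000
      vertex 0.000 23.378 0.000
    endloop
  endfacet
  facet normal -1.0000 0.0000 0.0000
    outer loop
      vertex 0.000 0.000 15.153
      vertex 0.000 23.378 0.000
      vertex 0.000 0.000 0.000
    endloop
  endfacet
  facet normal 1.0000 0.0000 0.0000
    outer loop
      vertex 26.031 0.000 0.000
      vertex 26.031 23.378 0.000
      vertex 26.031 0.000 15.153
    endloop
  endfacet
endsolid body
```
; perimeter-only toolpath
G21 ; units = mm
G90 ; absolute positioning
G28 ; home
; layer 1
G0 Z2.526
G0 X0.000 Y0.000
G1 X26.031 Y0.000
G1 X26.031 Y19.482
G1 X0.000 Y19.482
G1 X0.000 Y0.000
; layer 2
G0 Z5.051
G0 X0.000 Y0.000
G1 X26.031 Y0.000
G1 X26.031 Y15.585
G1 X0.000 Y15.585
G1 X0.000 Y0.000
; layer 3
G0 Z7.577
G0 X0.000 Y0.000
G1 X26.031 Y0.000
G1 X26.031 Y11.689
G1 X0.000 Y11.689
G1 X0.000 Y0.000
; layer 4
G0 Z10.102
G0 X0.000 Y0.000
G1 X26.031 Y0.000
G1 X26.031 Y7.793
G1 X0.000 Y7.793
G1 X0.000 Y0.000
; layer 5
G0 Z12.628
G0 X0.000 Y0.000
G1 X26.031 Y0.000
G1 X26.031 Y3.896
G1 X0.000 Y3.896
G1 X0.000 Y0.000
M2 ; end

The solid is a wedge (ramp): 26 × 23.4 mm base, rising to 15.2 mm along the y=0 edge and sloping linearly to z=0 at y=23.4. Slicing at Δz = 2.526 mm — 6 equal slices spanning the solid's height, so layer i sits at z = i·h/6 — gives 5 non-empty perimeters. Each is a 4-segment closed polygon; G0 lifts to the layer z and rapids to the start vertex, then G1 traces the edges. The cross-section shrinks linearly with z (the slice at the apex is degenerate and omitted).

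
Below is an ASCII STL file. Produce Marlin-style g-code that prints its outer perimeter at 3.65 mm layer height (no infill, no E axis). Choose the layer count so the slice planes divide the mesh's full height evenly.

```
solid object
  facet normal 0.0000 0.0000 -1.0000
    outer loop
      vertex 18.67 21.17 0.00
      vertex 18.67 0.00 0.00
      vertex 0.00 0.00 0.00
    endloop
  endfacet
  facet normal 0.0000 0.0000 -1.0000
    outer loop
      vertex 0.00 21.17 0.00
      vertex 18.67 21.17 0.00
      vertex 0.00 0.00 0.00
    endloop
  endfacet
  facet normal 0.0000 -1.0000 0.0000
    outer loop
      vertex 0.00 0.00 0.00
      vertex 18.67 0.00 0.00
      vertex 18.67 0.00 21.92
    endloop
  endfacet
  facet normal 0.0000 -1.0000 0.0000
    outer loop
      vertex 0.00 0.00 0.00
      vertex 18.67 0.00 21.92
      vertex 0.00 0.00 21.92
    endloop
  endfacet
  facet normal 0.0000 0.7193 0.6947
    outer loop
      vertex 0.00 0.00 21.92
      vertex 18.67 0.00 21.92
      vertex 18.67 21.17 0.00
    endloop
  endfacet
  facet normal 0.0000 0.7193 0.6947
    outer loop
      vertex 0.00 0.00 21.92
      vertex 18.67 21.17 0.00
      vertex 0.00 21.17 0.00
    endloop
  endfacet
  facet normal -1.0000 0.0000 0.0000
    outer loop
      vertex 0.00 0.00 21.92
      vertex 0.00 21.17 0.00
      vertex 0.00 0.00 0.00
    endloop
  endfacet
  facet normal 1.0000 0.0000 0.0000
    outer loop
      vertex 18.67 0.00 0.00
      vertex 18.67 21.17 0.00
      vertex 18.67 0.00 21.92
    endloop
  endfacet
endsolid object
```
; perimeter-only toolpath
G21 ; units = mm
G90 ; absolute positioning
G28 ; home
; layer 1
G0 Z3.65
G0 X0.00 Y0.00
G1 X18.67 Y0.00
G1 X18.67 Y17.64
G1 X0.00 Y17.64
G1 X0.00 Y0.00
; layer 2
G0 Z7.31
G0 X0.00 Y0.00
G1 X18.67 Y0.00
G1 X18.67 Y14.11
G1 X0.00 Y14.11
G1 X0.00 Y0.00
; layer 3
G0 Z10.96
G0 X0.00 Y0.00
G1 X18.67 Y0.00
G1 X18.67 Y10.59
G1 X0.00 Y10.59
G1 X0.00 Y0.00
; layer 4
G0 Z14.61
G0 X0.00 Y0.00
G1 X18.67 Y0.00
G1 X18.67 Y7.06
G1 X0.00 Y7.06
G1 X0.00 Y0.00
; layer 5
G0 Z18.27
G0 X0.00 Y0.00
G1 X18.67 Y0.00
G1 X18.67 Y3.53
G1 X0.00 Y3.53
G1 X0.00 Y0.00
M2 ; end

The solid is a wedge (ramp): 18.7 × 21.2 mm base, rising to 21.9 mm along the y=0 edge and sloping linearly to z=0 at y=21.2. Slicing at Δz = 3.65 mm — 6 equal slices spanning the solid's height, so layer i sits at z = i·h/6 — gives 5 non-empty perimeters. Each is a 4-segment closed polygon; G0 lifts to the layer z and rapids to the start vertex, then G1 traces the edges. The cross-section shrinks linearly with z (the slice at the apex is degenerate and omitted).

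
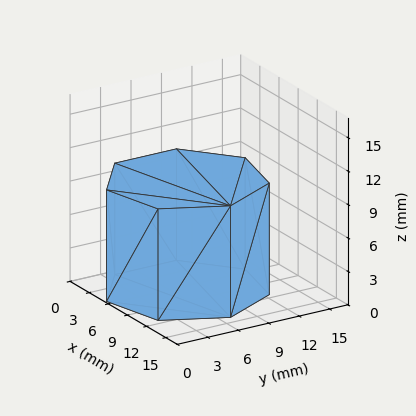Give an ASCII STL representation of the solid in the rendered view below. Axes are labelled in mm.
Reading the render: the shape is a regular 7-sided prism (a cylinder approximated with 7 flat sides), circumscribed radius ≈ 7 mm, height ≈ 10 mm (dimensions read to the nearest mm from the axis ticks). For the STL, each face is triangulated and given an outward normal.

solid part
  facet normal 0.0000 0.0000 -1.0000
    outer loop
      vertex 5.442 13.824 0.000
      vertex 11.364 12.473 0.000
      vertex 14.000 7.000 0.000
    endloop
  endfacet
  facet normal 0.0000 0.0000 -1.0000
    outer loop
      vertex 0.693 10.037 0.000
      vertex 5.442 13.824 0.000
      vertex 14.000 7.000 0.000
    endloop
  endfacet
  facet normal 0.0000 0.0000 -1.0000
    outer loop
      vertex 0.693 3.963 0.000
      vertex 0.693 10.037 0.000
      vertex 14.000 7.000 0.000
    endloop
  endfacet
  facet normal 0.0000 0.0000 -1.0000
    outer loop
      vertex 5.442 0.176 0.000
      vertex 0.693 3.963 0.000
      vertex 14.000 7.000 0.000
    endloop
  endfacet
  facet normal 0.0000 0.0000 -1.0000
    outer loop
      vertex 11.364 1.527 0.000
      vertex 5.442 0.176 0.000
      vertex 14.000 7.000 0.000
    endloop
  endfacet
  facet normal 0.0000 0.0000 1.0000
    outer loop
      vertex 14.000 7.000 10.000
      vertex 11.364 12.473 10.000
      vertex 5.442 13.824 10.000
    endloop
  endfacet
  facet normal 0.0000 0.0000 1.0000
    outer loop
      vertex 14.000 7.000 10.000
      vertex 5.442 13.824 10.000
      vertex 0.693 10.037 10.000
    endloop
  endfacet
  facet normal 0.0000 0.0000 1.0000
    outer loop
      vertex 14.000 7.000 10.000
      vertex 0.693 10.037 10.000
      vertex 0.693 3.963 10.000
    endloop
  endfacet
  facet normal 0.0000 0.0000 1.0000
    outer loop
      vertex 14.000 7.000 10.000
      vertex 0.693 3.963 10.000
      vertex 5.442 0.176 10.000
    endloop
  endfacet
  facet normal 0.0000 0.0000 1.0000
    outer loop
      vertex 14.000 7.000 10.000
      vertex 5.442 0.176 10.000
      vertex 11.364 1.527 10.000
    endloop
  endfacet
  facet normal 0.9009 0.4339 0.0000
    outer loop
      vertex 14.000 7.000 0.000
      vertex 11.364 12.473 0.000
      vertex 11.364 12.473 10.000
    endloop
  endfacet
  facet normal 0.9009 0.4339 0.0000
    outer loop
      vertex 14.000 7.000 0.000
      vertex 11.364 12.473 10.000
      vertex 14.000 7.000 10.000
    endloop
  endfacet
  facet normal 0.2224 0.9750 0.0000
    outer loop
      vertex 11.364 12.473 0.000
      vertex 5.442 13.824 0.000
      vertex 5.442 13.824 10.000
    endloop
  endfacet
  facet normal 0.2224 0.9750 0.0000
    outer loop
      vertex 11.364 12.473 0.000
      vertex 5.442 13.824 10.000
      vertex 11.364 12.473 10.000
    endloop
  endfacet
  facet normal -0.6235 0.7818 0.0000
    outer loop
      vertex 5.442 13.824 0.000
      vertex 0.693 10.037 0.000
      vertex 0.693 10.037 10.000
    endloop
  endfacet
  facet normal -0.6235 0.7818 0.0000
    outer loop
      vertex 5.442 13.824 0.000
      vertex 0.693 10.037 10.000
      vertex 5.442 13.824 10.000
    endloop
  endfacet
  facet normal -1.0000 0.0000 0.0000
    outer loop
      vertex 0.693 10.037 0.000
      vertex 0.693 3.963 0.000
      vertex 0.693 3.963 10.000
    endloop
  endfacet
  facet normal -1.0000 0.0000 0.0000
    outer loop
      vertex 0.693 10.037 0.000
      vertex 0.693 3.963 10.000
      vertex 0.693 10.037 10.000
    endloop
  endfacet
  facet normal -0.6235 -0.7818 0.0000
    outer loop
      vertex 0.693 3.963 0.000
      vertex 5.442 0.176 0.000
      vertex 5.442 0.176 10.000
    endloop
  endfacet
  facet normal -0.6235 -0.7818 0.0000
    outer loop
      vertex 0.693 3.963 0.000
      vertex 5.442 0.176 10.000
      vertex 0.693 3.963 10.000
    endloop
  endfacet
  facet normal 0.2224 -0.9750 0.0000
    outer loop
      vertex 5.442 0.176 0.000
      vertex 11.364 1.527 0.000
      vertex 11.364 1.527 10.000
    endloop
  endfacet
  facet normal 0.2224 -0.9750 0.0000
    outer loop
      vertex 5.442 0.176 0.000
      vertex 11.364 1.527 10.000
      vertex 5.442 0.176 10.000
    endloop
  endfacet
  facet normal 0.9009 -0.4339 0.0000
    outer loop
      vertex 11.364 1.527 0.000
      vertex 14.000 7.000 0.000
      vertex 14.000 7.000 10.000
    endloop
  endfacet
  facet normal 0.9009 -0.4339 0.0000
    outer loop
      vertex 11.364 1.527 0.000
      vertex 14.000 7.000 10.000
      vertex 11.364 1.527 10.000
    endloop
  endfacet
endsolid part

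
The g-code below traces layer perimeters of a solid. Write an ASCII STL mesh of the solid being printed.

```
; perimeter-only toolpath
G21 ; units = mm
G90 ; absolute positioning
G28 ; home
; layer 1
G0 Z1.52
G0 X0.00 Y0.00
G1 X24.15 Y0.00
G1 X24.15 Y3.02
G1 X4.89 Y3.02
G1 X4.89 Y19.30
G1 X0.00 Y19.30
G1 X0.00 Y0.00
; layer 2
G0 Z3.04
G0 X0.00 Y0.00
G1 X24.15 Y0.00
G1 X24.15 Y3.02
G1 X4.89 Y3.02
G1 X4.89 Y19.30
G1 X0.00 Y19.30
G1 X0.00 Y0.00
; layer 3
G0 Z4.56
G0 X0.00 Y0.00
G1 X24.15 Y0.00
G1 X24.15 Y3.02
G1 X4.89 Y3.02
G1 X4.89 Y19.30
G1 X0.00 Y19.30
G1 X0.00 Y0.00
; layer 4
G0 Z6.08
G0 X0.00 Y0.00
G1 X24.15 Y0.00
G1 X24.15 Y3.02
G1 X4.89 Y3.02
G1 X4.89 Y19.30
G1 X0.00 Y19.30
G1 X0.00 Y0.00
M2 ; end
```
solid part
  facet normal 0.0000 0.0000 -1.0000
    outer loop
      vertex 24.15 3.02 0.00
      vertex 24.15 0.00 0.00
      vertex 0.00 0.00 0.00
    endloop
  endfacet
  facet normal 0.0000 0.0000 -1.0000
    outer loop
      vertex 4.89 3.02 0.00
      vertex 24.15 3.02 0.00
      vertex 0.00 0.00 0.00
    endloop
  endfacet
  facet normal 0.0000 0.0000 -1.0000
    outer loop
      vertex 4.89 19.30 0.00
      vertex 4.89 3.02 0.00
      vertex 0.00 0.00 0.00
    endloop
  endfacet
  facet normal 0.0000 0.0000 -1.0000
    outer loop
      vertex 0.00 19.30 0.00
      vertex 4.89 19.30 0.00
      vertex 0.00 0.00 0.00
    endloop
  endfacet
  facet normal 0.0000 0.0000 1.0000
    outer loop
      vertex 0.00 0.00 6.08
      vertex 24.15 0.00 6.08
      vertex 24.15 3.02 6.08
    endloop
  endfacet
  facet normal 0.0000 0.0000 1.0000
    outer loop
      vertex 0.00 0.00 6.08
      vertex 24.15 3.02 6.08
      vertex 4.89 3.02 6.08
    endloop
  endfacet
  facet normal 0.0000 0.0000 1.0000
    outer loop
      vertex 0.00 0.00 6.08
      vertex 4.89 3.02 6.08
      vertex 4.89 19.30 6.08
    endloop
  endfacet
  facet normal 0.0000 0.0000 1.0000
    outer loop
      vertex 0.00 0.00 6.08
      vertex 4.89 19.30 6.08
      vertex 0.00 19.30 6.08
    endloop
  endfacet
  facet normal 0.0000 -1.0000 0.0000
    outer loop
      vertex 0.00 0.00 0.00
      vertex 24.15 0.00 0.00
      vertex 24.15 0.00 6.08
    endloop
  endfacet
  facet normal 0.0000 -1.0000 0.0000
    outer loop
      vertex 0.00 0.00 0.00
      vertex 24.15 0.00 6.08
      vertex 0.00 0.00 6.08
    endloop
  endfacet
  facet normal 1.0000 0.0000 0.0000
    outer loop
      vertex 24.15 0.00 0.00
      vertex 24.15 3.02 0.00
      vertex 24.15 3.02 6.08
    endloop
  endfacet
  facet normal 1.0000 0.0000 0.0000
    outer loop
      vertex 24.15 0.00 0.00
      vertex 24.15 3.02 6.08
      vertex 24.15 0.00 6.08
    endloop
  endfacet
  facet normal 0.0000 1.0000 0.0000
    outer loop
      vertex 24.15 3.02 0.00
      vertex 4.89 3.02 0.00
      vertex 4.89 3.02 6.08
    endloop
  endfacet
  facet normal 0.0000 1.0000 0.0000
    outer loop
      vertex 24.15 3.02 0.00
      vertex 4.89 3.02 6.08
      vertex 24.15 3.02 6.08
    endloop
  endfacet
  facet normal 1.0000 0.0000 0.0000
    outer loop
      vertex 4.89 3.02 0.00
      vertex 4.89 19.30 0.00
      vertex 4.89 19.30 6.08
    endloop
  endfacet
  facet normal 1.0000 0.0000 0.0000
    outer loop
      vertex 4.89 3.02 0.00
      vertex 4.89 19.30 6.08
      vertex 4.89 3.02 6.08
    endloop
  endfacet
  facet normal 0.0000 1.0000 0.0000
    outer loop
      vertex 4.89 19.30 0.00
      vertex 0.00 19.30 0.00
      vertex 0.00 19.30 6.08
    endloop
  endfacet
  facet normal 0.0000 1.0000 0.0000
    outer loop
      vertex 4.89 19.30 0.00
      vertex 0.00 19.30 6.08
      vertex 4.89 19.30 6.08
    endloop
  endfacet
  facet normal -1.0000 0.0000 0.0000
    outer loop
      vertex 0.00 19.30 0.00
      vertex 0.00 0.00 0.00
      vertex 0.00 0.00 6.08
    endloop
  endfacet
  facet normal -1.0000 0.0000 0.0000
    outer loop
      vertex 0.00 19.30 0.00
      vertex 0.00 0.00 6.08
      vertex 0.00 19.30 6.08
    endloop
  endfacet
endsolid part

The G0 Z moves step by Δz≈1.52 mm. Every layer's G1 loop is the same polygon, so the solid is a straight extrusion of it from z=0 to z≈6.08. Closing with flat bottom and top caps and triangulating gives 20 facets — an L-shaped prism: outer 24.1 × 19.3 mm, arm thicknesses ≈ 3.02 mm (horizontal) and 4.89 mm (vertical), extruded 6.08 mm in z.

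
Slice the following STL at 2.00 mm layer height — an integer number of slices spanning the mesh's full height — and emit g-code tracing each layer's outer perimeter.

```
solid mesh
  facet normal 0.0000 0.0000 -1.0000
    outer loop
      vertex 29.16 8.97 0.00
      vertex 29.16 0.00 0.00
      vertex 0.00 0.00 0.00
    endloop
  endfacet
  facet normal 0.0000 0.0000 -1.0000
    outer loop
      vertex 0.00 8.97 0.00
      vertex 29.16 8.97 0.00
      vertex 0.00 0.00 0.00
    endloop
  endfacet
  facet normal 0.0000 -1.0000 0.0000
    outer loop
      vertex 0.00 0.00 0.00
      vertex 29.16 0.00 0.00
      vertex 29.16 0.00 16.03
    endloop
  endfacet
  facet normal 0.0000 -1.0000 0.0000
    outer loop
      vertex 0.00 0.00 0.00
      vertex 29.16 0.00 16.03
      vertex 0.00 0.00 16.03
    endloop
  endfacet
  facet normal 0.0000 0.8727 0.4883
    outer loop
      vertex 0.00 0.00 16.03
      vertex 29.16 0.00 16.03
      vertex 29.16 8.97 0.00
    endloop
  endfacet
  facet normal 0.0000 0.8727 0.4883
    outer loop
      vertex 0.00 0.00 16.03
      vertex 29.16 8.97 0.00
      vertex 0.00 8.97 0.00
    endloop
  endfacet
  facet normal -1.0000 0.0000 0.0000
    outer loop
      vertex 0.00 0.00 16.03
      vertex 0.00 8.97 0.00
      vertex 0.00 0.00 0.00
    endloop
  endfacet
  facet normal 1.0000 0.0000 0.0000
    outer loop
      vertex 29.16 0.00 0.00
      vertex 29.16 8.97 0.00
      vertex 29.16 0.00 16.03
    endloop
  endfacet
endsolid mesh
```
; perimeter-only toolpath
G21 ; units = mm
G90 ; absolute positioning
G28 ; home
; layer 1
G0 Z2.00
G0 X0.00 Y0.00
G1 X29.16 Y0.00
G1 X29.16 Y7.85
G1 X0.00 Y7.85
G1 X0.00 Y0.00
; layer 2
G0 Z4.01
G0 X0.00 Y0.00
G1 X29.16 Y0.00
G1 X29.16 Y6.73
G1 X0.00 Y6.73
G1 X0.00 Y0.00
; layer 3
G0 Z6.01
G0 X0.00 Y0.00
G1 X29.16 Y0.00
G1 X29.16 Y5.61
G1 X0.00 Y5.61
G1 X0.00 Y0.00
; layer 4
G0 Z8.02
G0 X0.00 Y0.00
G1 X29.16 Y0.00
G1 X29.16 Y4.49
G1 X0.00 Y4.49
G1 X0.00 Y0.00
; layer 5
G0 Z10.02
G0 X0.00 Y0.00
G1 X29.16 Y0.00
G1 X29.16 Y3.36
G1 X0.00 Y3.36
G1 X0.00 Y0.00
; layer 6
G0 Z12.02
G0 X0.00 Y0.00
G1 X29.16 Y0.00
G1 X29.16 Y2.24
G1 X0.00 Y2.24
G1 X0.00 Y0.00
; layer 7
G0 Z14.03
G0 X0.00 Y0.00
G1 X29.16 Y0.00
G1 X29.16 Y1.12
G1 X0.00 Y1.12
G1 X0.00 Y0.00
M2 ; end

The solid is a wedge (ramp): 29.2 × 8.97 mm base, rising to 16 mm along the y=0 edge and sloping linearly to z=0 at y=8.97. Slicing at Δz = 2.00 mm — 8 equal slices spanning the solid's height, so layer i sits at z = i·h/8 — gives 7 non-empty perimeters. Each is a 4-segment closed polygon; G0 lifts to the layer z and rapids to the start vertex, then G1 traces the edges. The cross-section shrinks linearly with z (the slice at the apex is degenerate and omitted).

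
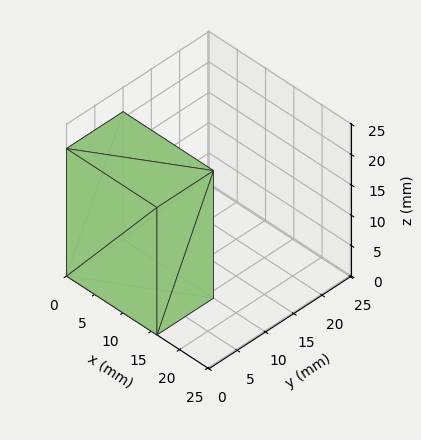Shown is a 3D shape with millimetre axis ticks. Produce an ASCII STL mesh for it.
Reading the render: the shape is a rectangular box, roughly 16 × 10 mm footprint and 21 mm tall (dimensions read to the nearest mm from the axis ticks). For the STL, each face is triangulated and given an outward normal.

solid part
  facet normal 0.0000 0.0000 -1.0000
    outer loop
      vertex 16.0 10.0 0.0
      vertex 16.0 0.0 0.0
      vertex 0.0 0.0 0.0
    endloop
  endfacet
  facet normal 0.0000 0.0000 -1.0000
    outer loop
      vertex 0.0 10.0 0.0
      vertex 16.0 10.0 0.0
      vertex 0.0 0.0 0.0
    endloop
  endfacet
  facet normal 0.0000 0.0000 1.0000
    outer loop
      vertex 0.0 0.0 21.0
      vertex 16.0 0.0 21.0
      vertex 16.0 10.0 21.0
    endloop
  endfacet
  facet normal 0.0000 0.0000 1.0000
    outer loop
      vertex 0.0 0.0 21.0
      vertex 16.0 10.0 21.0
      vertex 0.0 10.0 21.0
    endloop
  endfacet
  facet normal 0.0000 -1.0000 0.0000
    outer loop
      vertex 0.0 0.0 0.0
      vertex 16.0 0.0 0.0
      vertex 16.0 0.0 21.0
    endloop
  endfacet
  facet normal 0.0000 -1.0000 0.0000
    outer loop
      vertex 0.0 0.0 0.0
      vertex 16.0 0.0 21.0
      vertex 0.0 0.0 21.0
    endloop
  endfacet
  facet normal 0.0000 1.0000 0.0000
    outer loop
      vertex 16.0 10.0 21.0
      vertex 16.0 10.0 0.0
      vertex 0.0 10.0 0.0
    endloop
  endfacet
  facet normal 0.0000 1.0000 0.0000
    outer loop
      vertex 0.0 10.0 21.0
      vertex 16.0 10.0 21.0
      vertex 0.0 10.0 0.0
    endloop
  endfacet
  facet normal -1.0000 0.0000 0.0000
    outer loop
      vertex 0.0 10.0 21.0
      vertex 0.0 10.0 0.0
      vertex 0.0 0.0 0.0
    endloop
  endfacet
  facet normal -1.0000 0.0000 0.0000
    outer loop
      vertex 0.0 0.0 21.0
      vertex 0.0 10.0 21.0
      vertex 0.0 0.0 0.0
    endloop
  endfacet
  facet normal 1.0000 0.0000 0.0000
    outer loop
      vertex 16.0 0.0 0.0
      vertex 16.0 10.0 0.0
      vertex 16.0 10.0 21.0
    endloop
  endfacet
  facet normal 1.0000 0.0000 0.0000
    outer loop
      vertex 16.0 0.0 0.0
      vertex 16.0 10.0 21.0
      vertex 16.0 0.0 21.0
    endloop
  endfacet
endsolid part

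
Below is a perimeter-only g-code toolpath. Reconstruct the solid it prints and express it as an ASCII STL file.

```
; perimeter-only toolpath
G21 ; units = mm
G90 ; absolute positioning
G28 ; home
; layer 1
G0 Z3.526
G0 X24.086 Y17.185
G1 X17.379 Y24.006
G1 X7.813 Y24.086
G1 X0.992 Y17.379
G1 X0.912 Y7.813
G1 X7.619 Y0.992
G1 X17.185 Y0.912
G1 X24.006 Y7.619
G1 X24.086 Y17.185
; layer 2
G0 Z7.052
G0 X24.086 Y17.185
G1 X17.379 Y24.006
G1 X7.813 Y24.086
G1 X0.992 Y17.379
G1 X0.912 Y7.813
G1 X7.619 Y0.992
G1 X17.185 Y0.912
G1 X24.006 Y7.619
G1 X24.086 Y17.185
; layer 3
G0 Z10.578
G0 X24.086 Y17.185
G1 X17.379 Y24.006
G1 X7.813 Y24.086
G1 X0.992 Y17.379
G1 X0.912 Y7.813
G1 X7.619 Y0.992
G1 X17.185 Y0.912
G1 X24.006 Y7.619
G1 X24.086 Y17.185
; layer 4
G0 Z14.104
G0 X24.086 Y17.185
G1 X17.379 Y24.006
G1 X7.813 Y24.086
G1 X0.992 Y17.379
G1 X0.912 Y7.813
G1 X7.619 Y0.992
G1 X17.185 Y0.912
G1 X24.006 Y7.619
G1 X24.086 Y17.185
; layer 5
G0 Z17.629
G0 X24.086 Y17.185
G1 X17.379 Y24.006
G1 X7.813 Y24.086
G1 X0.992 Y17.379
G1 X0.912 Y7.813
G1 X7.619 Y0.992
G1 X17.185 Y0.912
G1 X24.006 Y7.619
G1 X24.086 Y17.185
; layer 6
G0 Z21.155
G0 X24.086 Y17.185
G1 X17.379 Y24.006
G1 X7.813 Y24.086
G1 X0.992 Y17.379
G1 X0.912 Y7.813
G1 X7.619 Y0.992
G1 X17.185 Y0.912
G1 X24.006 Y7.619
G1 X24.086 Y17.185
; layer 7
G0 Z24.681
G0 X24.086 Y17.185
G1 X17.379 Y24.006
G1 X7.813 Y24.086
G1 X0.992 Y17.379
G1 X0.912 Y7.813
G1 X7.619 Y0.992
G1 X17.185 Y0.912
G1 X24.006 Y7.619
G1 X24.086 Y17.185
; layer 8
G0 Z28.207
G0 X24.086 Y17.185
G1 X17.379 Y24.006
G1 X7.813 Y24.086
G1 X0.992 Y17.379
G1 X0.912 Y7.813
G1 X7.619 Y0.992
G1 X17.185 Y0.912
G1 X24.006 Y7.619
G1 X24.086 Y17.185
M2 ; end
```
solid part
  facet normal 0.0000 0.0000 -1.0000
    outer loop
      vertex 7.813 24.086 0.000
      vertex 17.379 24.006 0.000
      vertex 24.086 17.185 0.000
    endloop
  endfacet
  facet normal 0.0000 0.0000 -1.0000
    outer loop
      vertex 0.992 17.379 0.000
      vertex 7.813 24.086 0.000
      vertex 24.086 17.185 0.000
    endloop
  endfacet
  facet normal 0.0000 0.0000 -1.0000
    outer loop
      vertex 0.912 7.813 0.000
      vertex 0.992 17.379 0.000
      vertex 24.086 17.185 0.000
    endloop
  endfacet
  facet normal 0.0000 0.0000 -1.0000
    outer loop
      vertex 7.619 0.992 0.000
      vertex 0.912 7.813 0.000
      vertex 24.086 17.185 0.000
    endloop
  endfacet
  facet normal 0.0000 0.0000 -1.0000
    outer loop
      vertex 17.185 0.912 0.000
      vertex 7.619 0.992 0.000
      vertex 24.086 17.185 0.000
    endloop
  endfacet
  facet normal 0.0000 0.0000 -1.0000
    outer loop
      vertex 24.006 7.619 0.000
      vertex 17.185 0.912 0.000
      vertex 24.086 17.185 0.000
    endloop
  endfacet
  facet normal 0.0000 0.0000 1.0000
    outer loop
      vertex 24.086 17.185 28.207
      vertex 17.379 24.006 28.207
      vertex 7.813 24.086 28.207
    endloop
  endfacet
  facet normal 0.0000 0.0000 1.0000
    outer loop
      vertex 24.086 17.185 28.207
      vertex 7.813 24.086 28.207
      vertex 0.992 17.379 28.207
    endloop
  endfacet
  facet normal 0.0000 0.0000 1.0000
    outer loop
      vertex 24.086 17.185 28.207
      vertex 0.992 17.379 28.207
      vertex 0.912 7.813 28.207
    endloop
  endfacet
  facet normal 0.0000 0.0000 1.0000
    outer loop
      vertex 24.086 17.185 28.207
      vertex 0.912 7.813 28.207
      vertex 7.619 0.992 28.207
    endloop
  endfacet
  facet normal 0.0000 0.0000 1.0000
    outer loop
      vertex 24.086 17.185 28.207
      vertex 7.619 0.992 28.207
      vertex 17.185 0.912 28.207
    endloop
  endfacet
  facet normal 0.0000 0.0000 1.0000
    outer loop
      vertex 24.086 17.185 28.207
      vertex 17.185 0.912 28.207
      vertex 24.006 7.619 28.207
    endloop
  endfacet
  facet normal 0.7130 0.7011 0.0000
    outer loop
      vertex 24.086 17.185 0.000
      vertex 17.379 24.006 0.000
      vertex 17.379 24.006 28.207
    endloop
  endfacet
  facet normal 0.7130 0.7011 0.0000
    outer loop
      vertex 24.086 17.185 0.000
      vertex 17.379 24.006 28.207
      vertex 24.086 17.185 28.207
    endloop
  endfacet
  facet normal 0.0084 1.0000 0.0000
    outer loop
      vertex 17.379 24.006 0.000
      vertex 7.813 24.086 0.000
      vertex 7.813 24.086 28.207
    endloop
  endfacet
  facet normal 0.0084 1.0000 0.0000
    outer loop
      vertex 17.379 24.006 0.000
      vertex 7.813 24.086 28.207
      vertex 17.379 24.006 28.207
    endloop
  endfacet
  facet normal -0.7011 0.7130 0.0000
    outer loop
      vertex 7.813 24.086 0.000
      vertex 0.992 17.379 0.000
      vertex 0.992 17.379 28.207
    endloop
  endfacet
  facet normal -0.7011 0.7130 0.0000
    outer loop
      vertex 7.813 24.086 0.000
      vertex 0.992 17.379 28.207
      vertex 7.813 24.086 28.207
    endloop
  endfacet
  facet normal -1.0000 0.0084 0.0000
    outer loop
      vertex 0.992 17.379 0.000
      vertex 0.912 7.813 0.000
      vertex 0.912 7.813 28.207
    endloop
  endfacet
  facet normal -1.0000 0.0084 0.0000
    outer loop
      vertex 0.992 17.379 0.000
      vertex 0.912 7.813 28.207
      vertex 0.992 17.379 28.207
    endloop
  endfacet
  facet normal -0.7130 -0.7011 0.0000
    outer loop
      vertex 0.912 7.813 0.000
      vertex 7.619 0.992 0.000
      vertex 7.619 0.992 28.207
    endloop
  endfacet
  facet normal -0.7130 -0.7011 0.0000
    outer loop
      vertex 0.912 7.813 0.000
      vertex 7.619 0.992 28.207
      vertex 0.912 7.813 28.207
    endloop
  endfacet
  facet normal -0.0084 -1.0000 0.0000
    outer loop
      vertex 7.619 0.992 0.000
      vertex 17.185 0.912 0.000
      vertex 17.185 0.912 28.207
    endloop
  endfacet
  facet normal -0.0084 -1.0000 0.0000
    outer loop
      vertex 7.619 0.992 0.000
      vertex 17.185 0.912 28.207
      vertex 7.619 0.992 28.207
    endloop
  endfacet
  facet normal 0.7011 -0.7130 0.0000
    outer loop
      vertex 17.185 0.912 0.000
      vertex 24.006 7.619 0.000
      vertex 24.006 7.619 28.207
    endloop
  endfacet
  facet normal 0.7011 -0.7130 0.0000
    outer loop
      vertex 17.185 0.912 0.000
      vertex 24.006 7.619 28.207
      vertex 17.185 0.912 28.207
    endloop
  endfacet
  facet normal 1.0000 -0.0084 0.0000
    outer loop
      vertex 24.006 7.619 0.000
      vertex 24.086 17.185 0.000
      vertex 24.086 17.185 28.207
    endloop
  endfacet
  facet normal 1.0000 -0.0084 0.0000
    outer loop
      vertex 24.006 7.619 0.000
      vertex 24.086 17.185 28.207
      vertex 24.006 7.619 28.207
    endloop
  endfacet
endsolid part

The G0 Z moves step by Δz≈3.526 mm. Every layer's G1 loop is the same polygon, so the solid is a straight extrusion of it from z=0 to z≈28.2. Closing with flat bottom and top caps and triangulating gives 28 facets — a regular 8-sided prism (a cylinder approximated with 8 flat sides), circumscribed radius ≈ 12.5 mm, height ≈ 28.2 mm.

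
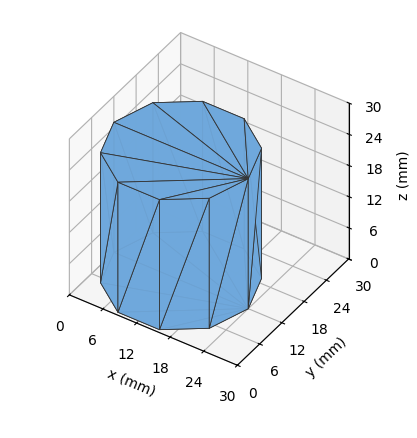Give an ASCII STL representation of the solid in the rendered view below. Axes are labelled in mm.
Reading the render: the shape is a regular 10-sided prism (a cylinder approximated with 10 flat sides), circumscribed radius ≈ 12 mm, height ≈ 25 mm (dimensions read to the nearest mm from the axis ticks). For the STL, each face is triangulated and given an outward normal.

solid part
  facet normal 0.0000 0.0000 -1.0000
    outer loop
      vertex 15.708 23.413 0.000
      vertex 21.708 19.053 0.000
      vertex 24.000 12.000 0.000
    endloop
  endfacet
  facet normal 0.0000 0.0000 -1.0000
    outer loop
      vertex 8.292 23.413 0.000
      vertex 15.708 23.413 0.000
      vertex 24.000 12.000 0.000
    endloop
  endfacet
  facet normal 0.0000 0.0000 -1.0000
    outer loop
      vertex 2.292 19.053 0.000
      vertex 8.292 23.413 0.000
      vertex 24.000 12.000 0.000
    endloop
  endfacet
  facet normal 0.0000 0.0000 -1.0000
    outer loop
      vertex 0.000 12.000 0.000
      vertex 2.292 19.053 0.000
      vertex 24.000 12.000 0.000
    endloop
  endfacet
  facet normal 0.0000 0.0000 -1.0000
    outer loop
      vertex 2.292 4.947 0.000
      vertex 0.000 12.000 0.000
      vertex 24.000 12.000 0.000
    endloop
  endfacet
  facet normal 0.0000 0.0000 -1.0000
    outer loop
      vertex 8.292 0.587 0.000
      vertex 2.292 4.947 0.000
      vertex 24.000 12.000 0.000
    endloop
  endfacet
  facet normal 0.0000 0.0000 -1.0000
    outer loop
      vertex 15.708 0.587 0.000
      vertex 8.292 0.587 0.000
      vertex 24.000 12.000 0.000
    endloop
  endfacet
  facet normal 0.0000 0.0000 -1.0000
    outer loop
      vertex 21.708 4.947 0.000
      vertex 15.708 0.587 0.000
      vertex 24.000 12.000 0.000
    endloop
  endfacet
  facet normal 0.0000 0.0000 1.0000
    outer loop
      vertex 24.000 12.000 25.000
      vertex 21.708 19.053 25.000
      vertex 15.708 23.413 25.000
    endloop
  endfacet
  facet normal 0.0000 0.0000 1.0000
    outer loop
      vertex 24.000 12.000 25.000
      vertex 15.708 23.413 25.000
      vertex 8.292 23.413 25.000
    endloop
  endfacet
  facet normal 0.0000 0.0000 1.0000
    outer loop
      vertex 24.000 12.000 25.000
      vertex 8.292 23.413 25.000
      vertex 2.292 19.053 25.000
    endloop
  endfacet
  facet normal 0.0000 0.0000 1.0000
    outer loop
      vertex 24.000 12.000 25.000
      vertex 2.292 19.053 25.000
      vertex 0.000 12.000 25.000
    endloop
  endfacet
  facet normal 0.0000 0.0000 1.0000
    outer loop
      vertex 24.000 12.000 25.000
      vertex 0.000 12.000 25.000
      vertex 2.292 4.947 25.000
    endloop
  endfacet
  facet normal 0.0000 0.0000 1.0000
    outer loop
      vertex 24.000 12.000 25.000
      vertex 2.292 4.947 25.000
      vertex 8.292 0.587 25.000
    endloop
  endfacet
  facet normal 0.0000 0.0000 1.0000
    outer loop
      vertex 24.000 12.000 25.000
      vertex 8.292 0.587 25.000
      vertex 15.708 0.587 25.000
    endloop
  endfacet
  facet normal 0.0000 0.0000 1.0000
    outer loop
      vertex 24.000 12.000 25.000
      vertex 15.708 0.587 25.000
      vertex 21.708 4.947 25.000
    endloop
  endfacet
  facet normal 0.9510 0.3091 0.0000
    outer loop
      vertex 24.000 12.000 0.000
      vertex 21.708 19.053 0.000
      vertex 21.708 19.053 25.000
    endloop
  endfacet
  facet normal 0.9510 0.3091 0.0000
    outer loop
      vertex 24.000 12.000 0.000
      vertex 21.708 19.053 25.000
      vertex 24.000 12.000 25.000
    endloop
  endfacet
  facet normal 0.5879 0.8090 0.0000
    outer loop
      vertex 21.708 19.053 0.000
      vertex 15.708 23.413 0.000
      vertex 15.708 23.413 25.000
    endloop
  endfacet
  facet normal 0.5879 0.8090 0.0000
    outer loop
      vertex 21.708 19.053 0.000
      vertex 15.708 23.413 25.000
      vertex 21.708 19.053 25.000
    endloop
  endfacet
  facet normal 0.0000 1.0000 0.0000
    outer loop
      vertex 15.708 23.413 0.000
      vertex 8.292 23.413 0.000
      vertex 8.292 23.413 25.000
    endloop
  endfacet
  facet normal 0.0000 1.0000 0.0000
    outer loop
      vertex 15.708 23.413 0.000
      vertex 8.292 23.413 25.000
      vertex 15.708 23.413 25.000
    endloop
  endfacet
  facet normal -0.5879 0.8090 0.0000
    outer loop
      vertex 8.292 23.413 0.000
      vertex 2.292 19.053 0.000
      vertex 2.292 19.053 25.000
    endloop
  endfacet
  facet normal -0.5879 0.8090 0.0000
    outer loop
      vertex 8.292 23.413 0.000
      vertex 2.292 19.053 25.000
      vertex 8.292 23.413 25.000
    endloop
  endfacet
  facet normal -0.9510 0.3091 0.0000
    outer loop
      vertex 2.292 19.053 0.000
      vertex 0.000 12.000 0.000
      vertex 0.000 12.000 25.000
    endloop
  endfacet
  facet normal -0.9510 0.3091 0.0000
    outer loop
      vertex 2.292 19.053 0.000
      vertex 0.000 12.000 25.000
      vertex 2.292 19.053 25.000
    endloop
  endfacet
  facet normal -0.9510 -0.3091 0.0000
    outer loop
      vertex 0.000 12.000 0.000
      vertex 2.292 4.947 0.000
      vertex 2.292 4.947 25.000
    endloop
  endfacet
  facet normal -0.9510 -0.3091 0.0000
    outer loop
      vertex 0.000 12.000 0.000
      vertex 2.292 4.947 25.000
      vertex 0.000 12.000 25.000
    endloop
  endfacet
  facet normal -0.5879 -0.8090 0.0000
    outer loop
      vertex 2.292 4.947 0.000
      vertex 8.292 0.587 0.000
      vertex 8.292 0.587 25.000
    endloop
  endfacet
  facet normal -0.5879 -0.8090 0.0000
    outer loop
      vertex 2.292 4.947 0.000
      vertex 8.292 0.587 25.000
      vertex 2.292 4.947 25.000
    endloop
  endfacet
  facet normal 0.0000 -1.0000 0.0000
    outer loop
      vertex 8.292 0.587 0.000
      vertex 15.708 0.587 0.000
      vertex 15.708 0.587 25.000
    endloop
  endfacet
  facet normal 0.0000 -1.0000 0.0000
    outer loop
      vertex 8.292 0.587 0.000
      vertex 15.708 0.587 25.000
      vertex 8.292 0.587 25.000
    endloop
  endfacet
  facet normal 0.5879 -0.8090 0.0000
    outer loop
      vertex 15.708 0.587 0.000
      vertex 21.708 4.947 0.000
      vertex 21.708 4.947 25.000
    endloop
  endfacet
  facet normal 0.5879 -0.8090 0.0000
    outer loop
      vertex 15.708 0.587 0.000
      vertex 21.708 4.947 25.000
      vertex 15.708 0.587 25.000
    endloop
  endfacet
  facet normal 0.9510 -0.3091 0.0000
    outer loop
      vertex 21.708 4.947 0.000
      vertex 24.000 12.000 0.000
      vertex 24.000 12.000 25.000
    endloop
  endfacet
  facet normal 0.9510 -0.3091 0.0000
    outer loop
      vertex 21.708 4.947 0.000
      vertex 24.000 12.000 25.000
      vertex 21.708 4.947 25.000
    endloop
  endfacet
endsolid part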